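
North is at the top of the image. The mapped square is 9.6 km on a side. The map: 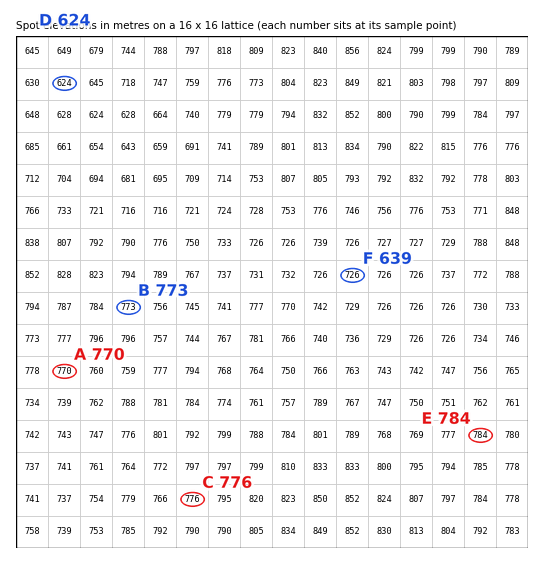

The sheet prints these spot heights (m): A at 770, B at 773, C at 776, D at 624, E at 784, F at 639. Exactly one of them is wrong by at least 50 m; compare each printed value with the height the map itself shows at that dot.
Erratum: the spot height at F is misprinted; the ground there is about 726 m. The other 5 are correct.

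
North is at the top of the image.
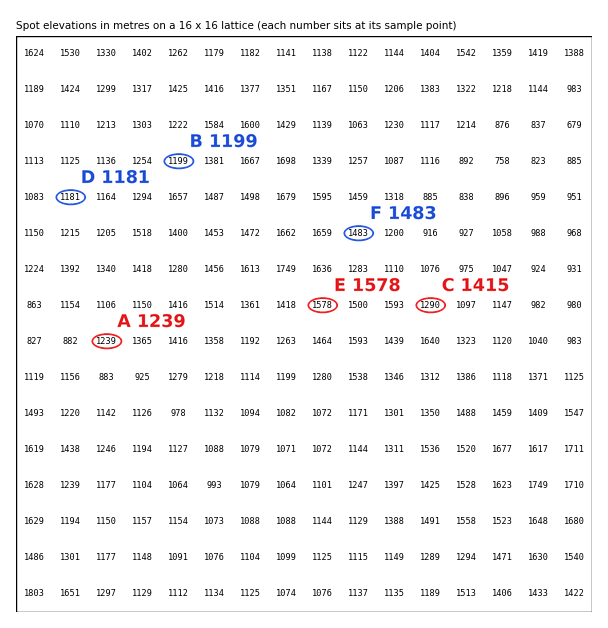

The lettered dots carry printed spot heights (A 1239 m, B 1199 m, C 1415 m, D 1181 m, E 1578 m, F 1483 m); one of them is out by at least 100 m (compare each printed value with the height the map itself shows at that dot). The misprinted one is C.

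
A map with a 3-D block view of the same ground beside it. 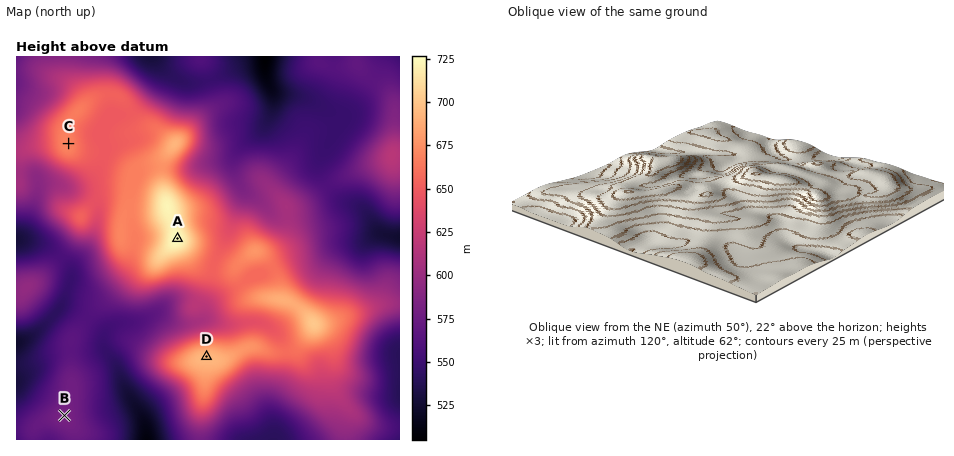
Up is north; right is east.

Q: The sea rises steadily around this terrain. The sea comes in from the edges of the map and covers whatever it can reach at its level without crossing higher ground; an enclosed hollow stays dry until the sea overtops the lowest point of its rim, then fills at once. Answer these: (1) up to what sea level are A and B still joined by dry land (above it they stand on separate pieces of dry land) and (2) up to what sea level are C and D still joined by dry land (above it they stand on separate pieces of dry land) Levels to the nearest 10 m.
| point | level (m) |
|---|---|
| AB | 560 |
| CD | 650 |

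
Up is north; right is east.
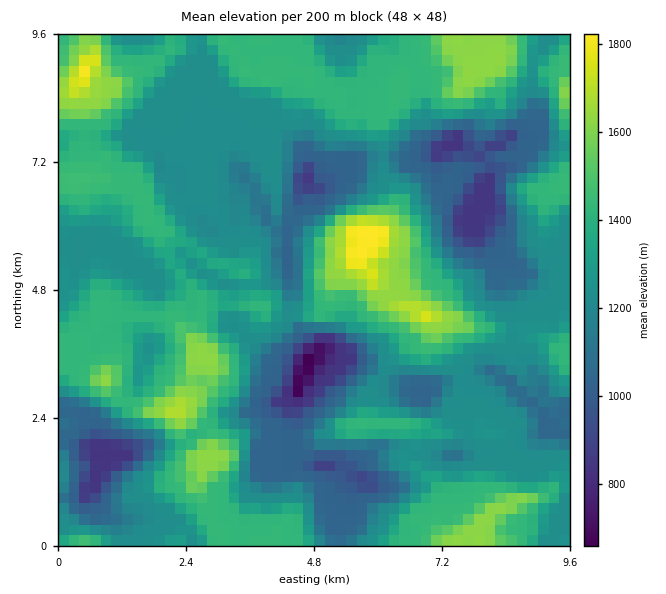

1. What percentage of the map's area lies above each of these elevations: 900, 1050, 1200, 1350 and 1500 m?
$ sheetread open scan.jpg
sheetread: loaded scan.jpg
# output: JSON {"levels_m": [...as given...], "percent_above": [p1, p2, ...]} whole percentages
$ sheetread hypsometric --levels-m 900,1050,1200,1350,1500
{"levels_m": [900, 1050, 1200, 1350, 1500], "percent_above": [96, 82, 74, 39, 11]}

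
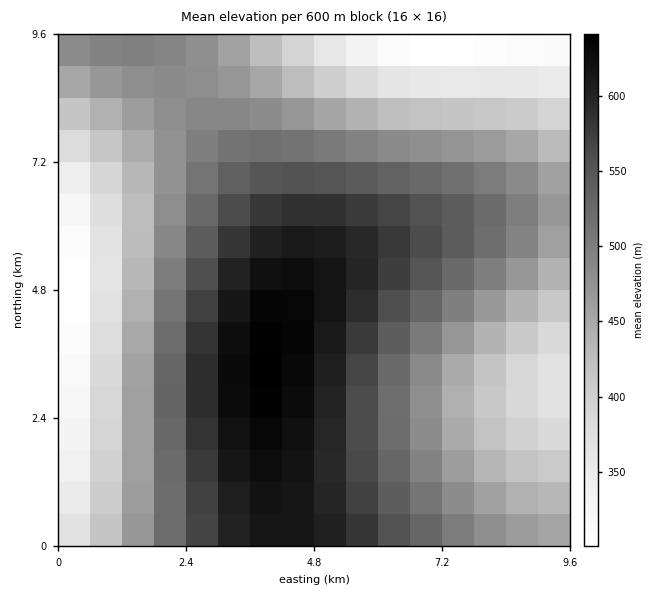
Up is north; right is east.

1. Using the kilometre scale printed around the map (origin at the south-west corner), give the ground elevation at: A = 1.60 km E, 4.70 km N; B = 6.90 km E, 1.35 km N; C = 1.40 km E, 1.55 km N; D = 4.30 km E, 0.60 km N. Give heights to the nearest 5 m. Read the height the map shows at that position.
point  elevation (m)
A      450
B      495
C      450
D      615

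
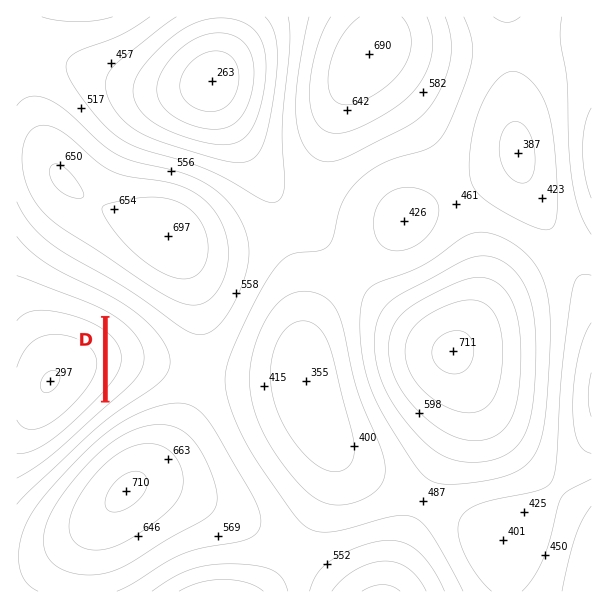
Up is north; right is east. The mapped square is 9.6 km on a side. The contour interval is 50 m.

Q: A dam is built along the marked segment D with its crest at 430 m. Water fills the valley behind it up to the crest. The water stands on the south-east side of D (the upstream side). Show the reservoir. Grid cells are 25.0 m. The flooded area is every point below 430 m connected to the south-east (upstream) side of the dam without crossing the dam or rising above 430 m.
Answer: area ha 39.9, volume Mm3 9.5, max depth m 58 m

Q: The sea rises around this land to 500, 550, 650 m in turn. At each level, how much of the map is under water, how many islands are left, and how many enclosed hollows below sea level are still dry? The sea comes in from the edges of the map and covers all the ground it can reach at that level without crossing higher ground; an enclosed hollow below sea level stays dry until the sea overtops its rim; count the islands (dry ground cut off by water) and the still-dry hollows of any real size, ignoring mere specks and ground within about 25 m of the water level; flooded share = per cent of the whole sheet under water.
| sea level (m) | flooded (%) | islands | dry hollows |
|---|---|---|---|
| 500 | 47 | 1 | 0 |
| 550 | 67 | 1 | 0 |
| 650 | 91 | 3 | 0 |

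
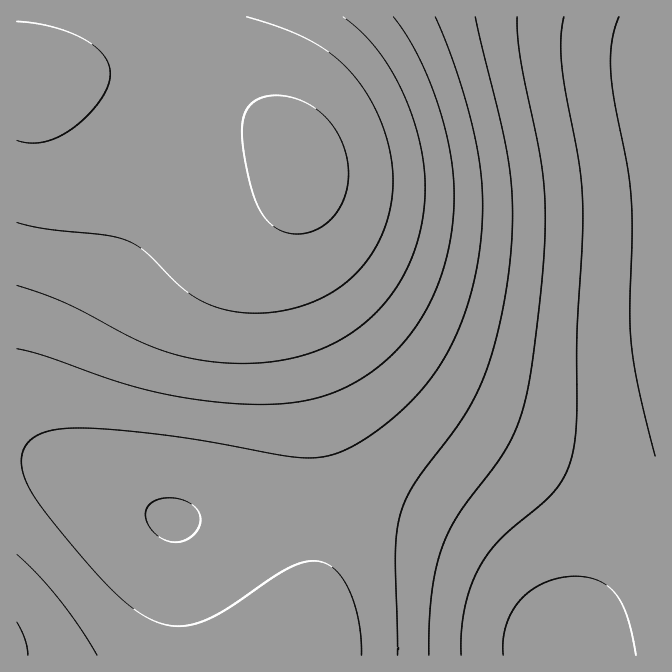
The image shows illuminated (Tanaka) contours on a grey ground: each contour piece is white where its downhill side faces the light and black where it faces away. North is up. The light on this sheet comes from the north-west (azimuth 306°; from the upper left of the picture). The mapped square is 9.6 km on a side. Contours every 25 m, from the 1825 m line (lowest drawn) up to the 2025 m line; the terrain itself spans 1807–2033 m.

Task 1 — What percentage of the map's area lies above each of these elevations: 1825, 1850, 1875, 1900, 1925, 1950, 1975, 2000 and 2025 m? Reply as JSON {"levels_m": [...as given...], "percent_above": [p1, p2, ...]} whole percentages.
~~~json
{"levels_m": [1825, 1850, 1875, 1900, 1925, 1950, 1975, 2000, 2025], "percent_above": [95, 84, 77, 70, 52, 39, 30, 22, 5]}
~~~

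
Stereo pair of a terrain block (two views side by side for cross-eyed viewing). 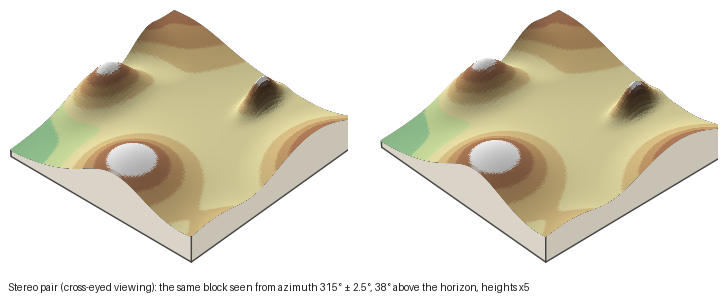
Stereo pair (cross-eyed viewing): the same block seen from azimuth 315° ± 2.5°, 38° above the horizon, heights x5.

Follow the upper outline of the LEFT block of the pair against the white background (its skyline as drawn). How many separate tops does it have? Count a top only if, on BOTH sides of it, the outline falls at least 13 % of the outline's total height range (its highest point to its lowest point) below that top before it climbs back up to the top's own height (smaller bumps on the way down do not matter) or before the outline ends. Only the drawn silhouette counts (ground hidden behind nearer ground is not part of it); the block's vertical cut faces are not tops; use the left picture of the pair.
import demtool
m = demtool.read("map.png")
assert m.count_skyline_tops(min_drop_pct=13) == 1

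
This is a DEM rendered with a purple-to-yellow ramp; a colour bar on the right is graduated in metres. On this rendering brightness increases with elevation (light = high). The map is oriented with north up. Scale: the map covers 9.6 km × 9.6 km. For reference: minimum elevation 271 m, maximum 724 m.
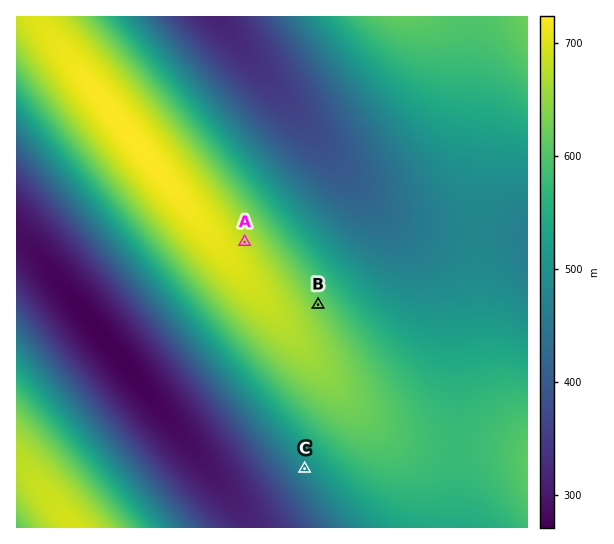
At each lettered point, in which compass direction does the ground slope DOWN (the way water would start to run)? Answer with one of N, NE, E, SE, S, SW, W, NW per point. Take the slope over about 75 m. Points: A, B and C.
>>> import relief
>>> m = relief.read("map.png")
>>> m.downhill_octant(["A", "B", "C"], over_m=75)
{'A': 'NE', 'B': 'NE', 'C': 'SW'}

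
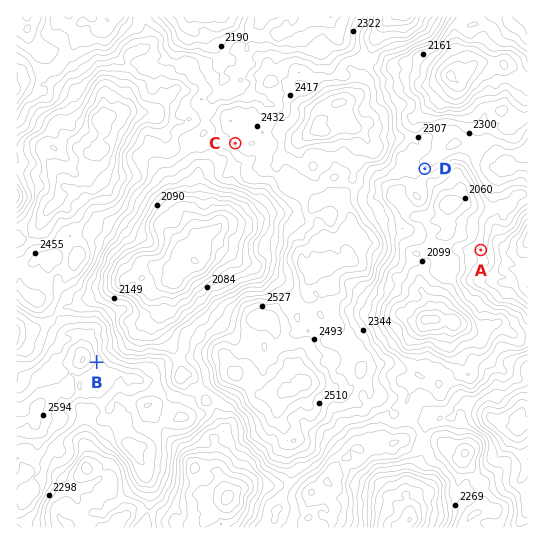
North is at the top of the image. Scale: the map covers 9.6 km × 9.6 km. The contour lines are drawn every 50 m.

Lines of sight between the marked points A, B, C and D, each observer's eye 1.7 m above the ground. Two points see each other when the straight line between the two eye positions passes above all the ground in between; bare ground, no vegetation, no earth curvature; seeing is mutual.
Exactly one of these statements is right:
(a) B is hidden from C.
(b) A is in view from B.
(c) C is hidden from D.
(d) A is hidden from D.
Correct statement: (c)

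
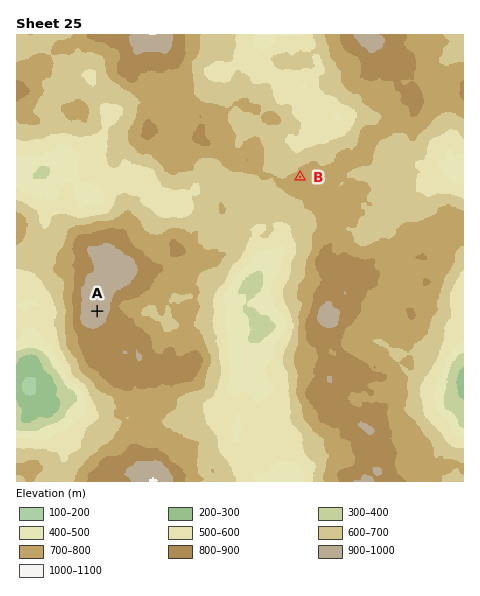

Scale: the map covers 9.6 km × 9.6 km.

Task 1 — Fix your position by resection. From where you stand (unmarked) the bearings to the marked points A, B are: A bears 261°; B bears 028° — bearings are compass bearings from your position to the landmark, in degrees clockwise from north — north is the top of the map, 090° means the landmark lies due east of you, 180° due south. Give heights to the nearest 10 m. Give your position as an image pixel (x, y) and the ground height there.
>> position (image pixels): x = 241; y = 288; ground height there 390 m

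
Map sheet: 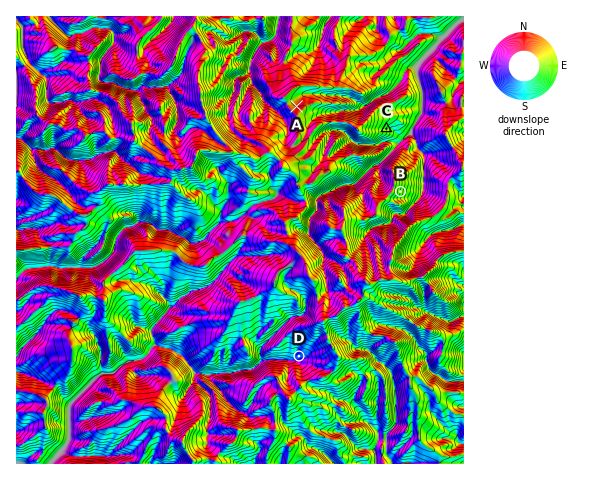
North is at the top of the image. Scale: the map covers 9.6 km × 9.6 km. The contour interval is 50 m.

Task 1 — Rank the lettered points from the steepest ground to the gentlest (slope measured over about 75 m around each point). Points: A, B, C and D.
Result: B C D A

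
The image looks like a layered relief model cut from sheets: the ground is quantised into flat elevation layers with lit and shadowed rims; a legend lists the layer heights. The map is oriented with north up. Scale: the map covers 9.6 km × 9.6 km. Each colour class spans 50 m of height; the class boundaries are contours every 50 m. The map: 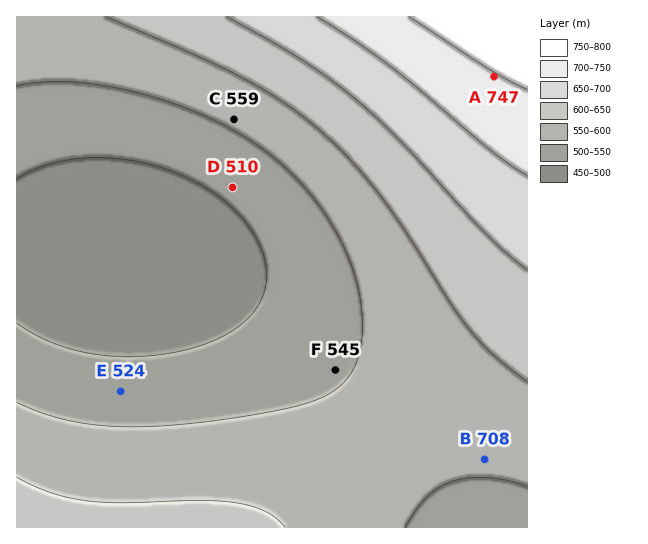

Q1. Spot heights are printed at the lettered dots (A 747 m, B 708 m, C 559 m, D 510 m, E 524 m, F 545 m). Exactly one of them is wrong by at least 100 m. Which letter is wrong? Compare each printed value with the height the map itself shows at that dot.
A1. B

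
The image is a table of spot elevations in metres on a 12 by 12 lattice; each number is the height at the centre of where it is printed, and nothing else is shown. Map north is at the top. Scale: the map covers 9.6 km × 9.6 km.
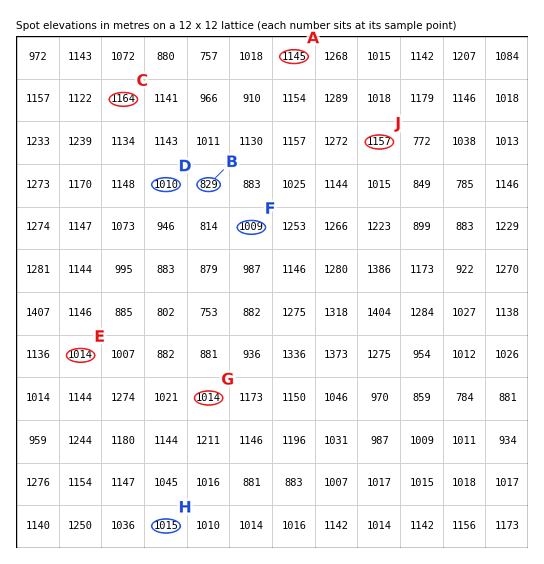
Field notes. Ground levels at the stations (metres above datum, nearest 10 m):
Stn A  1140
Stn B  830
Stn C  1160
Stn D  1010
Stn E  1010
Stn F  1010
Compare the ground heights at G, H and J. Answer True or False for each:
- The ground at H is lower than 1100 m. True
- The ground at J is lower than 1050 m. False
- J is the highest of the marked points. True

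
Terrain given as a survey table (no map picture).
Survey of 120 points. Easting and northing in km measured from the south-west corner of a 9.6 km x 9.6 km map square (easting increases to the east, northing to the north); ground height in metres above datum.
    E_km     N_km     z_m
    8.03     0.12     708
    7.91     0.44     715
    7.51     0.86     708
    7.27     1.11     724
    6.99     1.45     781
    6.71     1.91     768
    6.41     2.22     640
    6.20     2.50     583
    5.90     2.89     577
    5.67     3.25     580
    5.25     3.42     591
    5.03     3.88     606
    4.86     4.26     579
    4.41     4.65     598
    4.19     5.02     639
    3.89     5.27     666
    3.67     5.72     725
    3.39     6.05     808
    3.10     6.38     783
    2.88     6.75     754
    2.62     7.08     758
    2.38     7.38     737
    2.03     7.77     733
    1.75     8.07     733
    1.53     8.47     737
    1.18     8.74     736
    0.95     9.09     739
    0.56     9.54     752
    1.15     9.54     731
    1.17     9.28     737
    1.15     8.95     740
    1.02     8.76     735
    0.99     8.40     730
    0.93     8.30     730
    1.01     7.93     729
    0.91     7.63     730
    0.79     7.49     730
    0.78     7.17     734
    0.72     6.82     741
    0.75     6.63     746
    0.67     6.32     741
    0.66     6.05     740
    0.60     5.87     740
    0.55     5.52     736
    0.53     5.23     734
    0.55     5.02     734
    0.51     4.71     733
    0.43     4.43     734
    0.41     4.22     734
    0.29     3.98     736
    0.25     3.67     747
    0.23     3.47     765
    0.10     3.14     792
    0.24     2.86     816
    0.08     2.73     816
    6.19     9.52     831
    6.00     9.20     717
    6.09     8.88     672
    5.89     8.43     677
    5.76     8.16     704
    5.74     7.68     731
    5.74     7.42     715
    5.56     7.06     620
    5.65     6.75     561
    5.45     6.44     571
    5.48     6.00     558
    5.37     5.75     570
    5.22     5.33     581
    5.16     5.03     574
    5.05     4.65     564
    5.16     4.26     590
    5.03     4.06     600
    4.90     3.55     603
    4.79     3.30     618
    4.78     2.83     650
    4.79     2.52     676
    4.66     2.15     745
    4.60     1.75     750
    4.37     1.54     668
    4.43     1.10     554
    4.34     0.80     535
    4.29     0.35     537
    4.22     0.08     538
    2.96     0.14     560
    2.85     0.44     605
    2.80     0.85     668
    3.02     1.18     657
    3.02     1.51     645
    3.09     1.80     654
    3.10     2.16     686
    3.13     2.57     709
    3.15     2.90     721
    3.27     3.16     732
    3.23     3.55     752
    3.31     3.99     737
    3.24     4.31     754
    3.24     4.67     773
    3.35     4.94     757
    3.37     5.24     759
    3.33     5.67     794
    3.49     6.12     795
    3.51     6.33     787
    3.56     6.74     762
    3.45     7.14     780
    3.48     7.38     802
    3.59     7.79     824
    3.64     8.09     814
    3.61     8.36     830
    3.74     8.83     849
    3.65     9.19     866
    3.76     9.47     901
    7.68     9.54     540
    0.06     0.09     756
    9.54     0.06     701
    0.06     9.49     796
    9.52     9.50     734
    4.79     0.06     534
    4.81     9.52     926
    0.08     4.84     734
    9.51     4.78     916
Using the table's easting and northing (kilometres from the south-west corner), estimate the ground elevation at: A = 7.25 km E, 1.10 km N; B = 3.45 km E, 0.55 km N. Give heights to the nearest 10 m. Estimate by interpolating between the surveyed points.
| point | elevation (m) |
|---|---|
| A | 720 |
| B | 540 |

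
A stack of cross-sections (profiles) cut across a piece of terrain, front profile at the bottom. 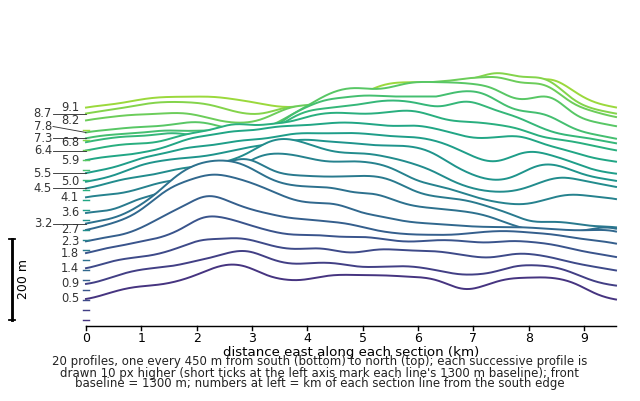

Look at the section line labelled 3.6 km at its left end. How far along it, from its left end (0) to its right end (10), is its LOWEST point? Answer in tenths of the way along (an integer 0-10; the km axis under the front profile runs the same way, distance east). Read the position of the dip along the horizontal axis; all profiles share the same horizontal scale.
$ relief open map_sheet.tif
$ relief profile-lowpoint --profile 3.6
10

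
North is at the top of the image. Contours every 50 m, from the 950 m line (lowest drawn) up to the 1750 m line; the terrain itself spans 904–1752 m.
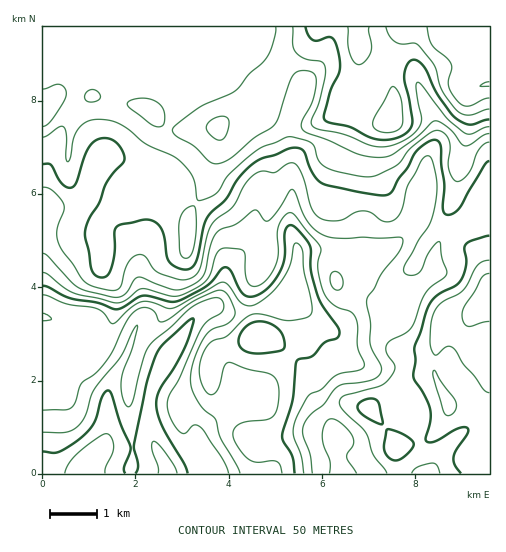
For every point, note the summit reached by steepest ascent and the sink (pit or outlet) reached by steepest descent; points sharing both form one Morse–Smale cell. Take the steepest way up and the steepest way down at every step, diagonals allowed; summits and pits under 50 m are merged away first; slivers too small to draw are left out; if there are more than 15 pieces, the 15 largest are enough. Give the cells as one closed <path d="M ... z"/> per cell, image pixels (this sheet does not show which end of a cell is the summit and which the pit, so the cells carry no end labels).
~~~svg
<path d="M489 26l-447 1 1 447 88-1 2-19-5-41 2-34 16-42 15-18 5-9 9-36 12-23 3-38 19-28 10-42-1-16 8-7 31-10-1 8 11 23 6 23 2 26-9 29 1 36-16 35 0 12 3 8 50 0 16 14 13 4 4-2 11-12 13-43 4 12 5 5 14 9 11 2 12-3 26-23 1-17 7-17 11-9 14-7 11-11 13-3z"/><path d="M489 209l-12 3-11 11-21 12-6 7-4 10-2 21-18 17-15 9-16-2-9-5-10-9-4-12-13 43-11 13-5 1-12-4-16-14-30 0 24 1 4 12-1 14-5 10-22 28-16 16 3 0 13-7 12-3 11 0 9 3 28 45 2 7 0 20 5 18 149-1z"/><path d="M256 111l-26 7-12 9 1 16-7 22-2 17-20 31-4 41-11 20-9 36-5 9-15 18-11 24-7 24 0 28 5 41-2 20 70-1-3-11-15-33-2-24 7-8 20-10 2-6-1-13 2-10 3-5 10-4-7-30-8-11 5-2 13 6 24-1 2-2-2-7 1-16 12-20 3-11-1-36 7-17 2-18-5-36-13-27z"/><path d="M225 349l-7 1-7 8-2 10 1 13-2 6-20 10-7 8 2 24 15 33 3 11 139 1-6-45-25-42-7-5-16-1-43 16 0-5-14-26z"/><path d="M267 308l-14 2 4 24-16 10-17 5 5 17 14 26 0 5 18-8 13-14 22-28 5-10 1-14-4-12-23 0z"/><path d="M214 306l-5 3 5 3 3 7 8 29 16-4 17-11-5-23-9 2-17 0z"/>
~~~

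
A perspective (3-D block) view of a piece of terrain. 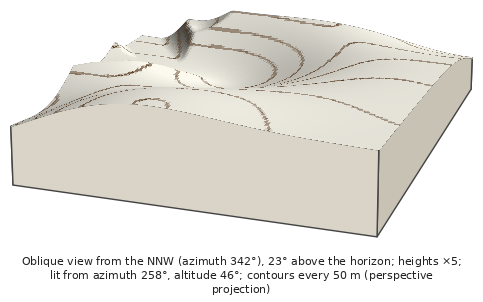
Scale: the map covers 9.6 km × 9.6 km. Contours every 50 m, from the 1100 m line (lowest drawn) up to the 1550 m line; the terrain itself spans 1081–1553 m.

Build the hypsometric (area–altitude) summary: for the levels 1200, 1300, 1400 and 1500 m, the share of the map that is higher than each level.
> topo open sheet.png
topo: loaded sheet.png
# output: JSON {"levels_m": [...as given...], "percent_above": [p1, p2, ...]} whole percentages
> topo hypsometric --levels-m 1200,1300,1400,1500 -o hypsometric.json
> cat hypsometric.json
{"levels_m": [1200, 1300, 1400, 1500], "percent_above": [87, 58, 34, 7]}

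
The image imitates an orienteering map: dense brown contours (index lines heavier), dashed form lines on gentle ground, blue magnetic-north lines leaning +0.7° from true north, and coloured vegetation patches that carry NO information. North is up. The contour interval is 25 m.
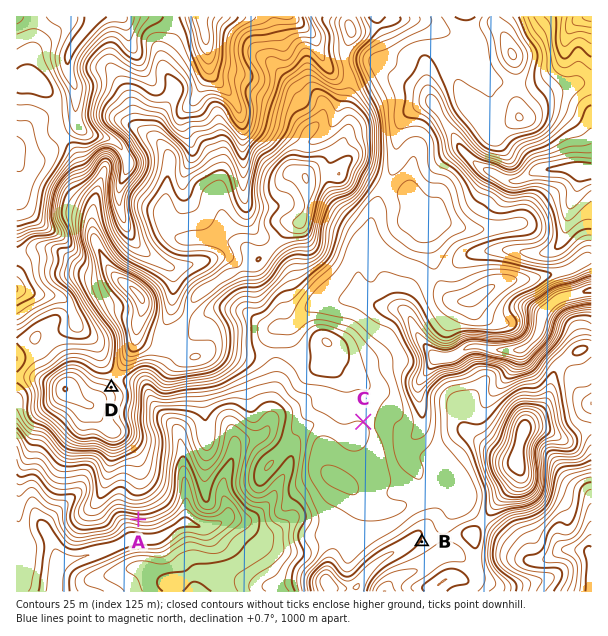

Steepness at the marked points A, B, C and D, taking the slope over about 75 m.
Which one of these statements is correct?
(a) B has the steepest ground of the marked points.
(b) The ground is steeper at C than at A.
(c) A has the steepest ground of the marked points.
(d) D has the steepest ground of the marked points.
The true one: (c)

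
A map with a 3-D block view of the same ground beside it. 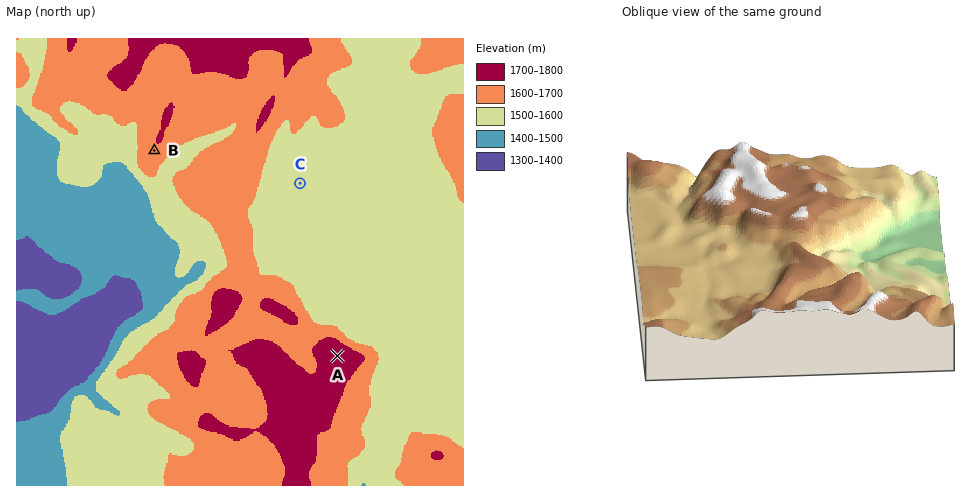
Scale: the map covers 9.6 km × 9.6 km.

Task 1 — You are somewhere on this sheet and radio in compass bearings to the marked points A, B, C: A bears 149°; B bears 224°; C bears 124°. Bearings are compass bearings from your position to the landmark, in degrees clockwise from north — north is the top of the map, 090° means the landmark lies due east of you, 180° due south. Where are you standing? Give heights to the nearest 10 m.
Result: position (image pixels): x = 192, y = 111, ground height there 1660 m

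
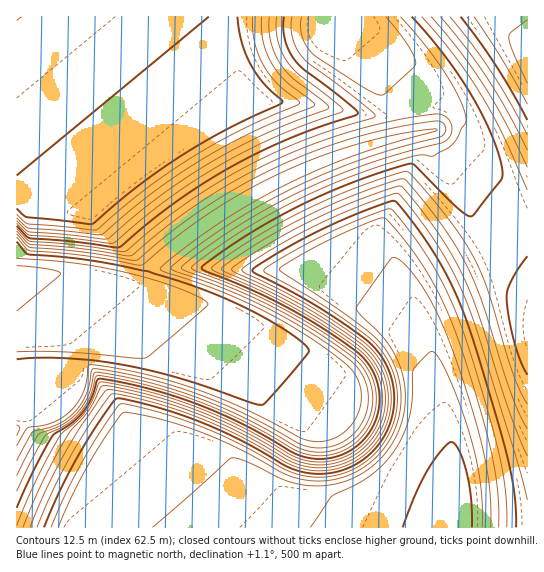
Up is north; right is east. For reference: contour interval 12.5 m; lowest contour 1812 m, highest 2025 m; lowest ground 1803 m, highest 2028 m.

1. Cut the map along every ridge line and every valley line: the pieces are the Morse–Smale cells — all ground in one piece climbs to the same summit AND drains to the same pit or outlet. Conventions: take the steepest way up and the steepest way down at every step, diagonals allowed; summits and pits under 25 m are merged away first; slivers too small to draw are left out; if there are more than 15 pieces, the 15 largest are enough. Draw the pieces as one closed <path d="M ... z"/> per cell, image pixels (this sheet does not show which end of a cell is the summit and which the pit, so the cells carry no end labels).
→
<path d="M429 132l-20 3-58 16-45 17-47 23-60 37-34 27-14 12-6 18-11 0-63-10-54-2-1 254 511 1 1-253-22-14-14-12-35-60-20-30z"/><path d="M322 16l-305 0-1 257 55 2 63 10 11 0 4-15 6-7 44-35 48-31 47-24 39-16 40-13 29-7 1-8-7-23-72-84z"/><path d="M527 16l-204 1 1 5 69 80 7 13 3 20 26-2 4 18 4 8 20 30 35 60 9 8 25 18 2-1z"/>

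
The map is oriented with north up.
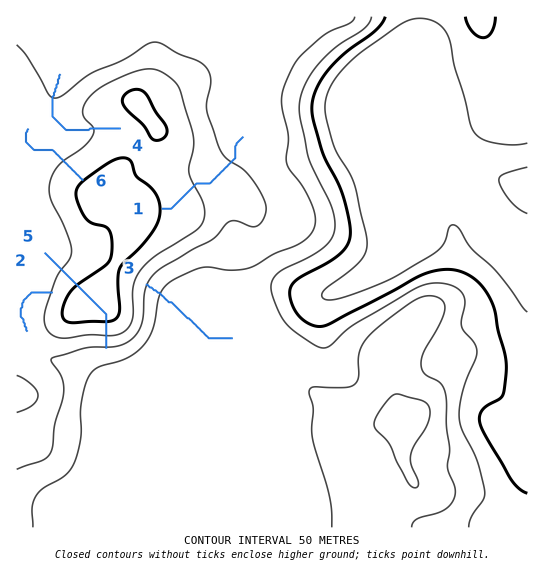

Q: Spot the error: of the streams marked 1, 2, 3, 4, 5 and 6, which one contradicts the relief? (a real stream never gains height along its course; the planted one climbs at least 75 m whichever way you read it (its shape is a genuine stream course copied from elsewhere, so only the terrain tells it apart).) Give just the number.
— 5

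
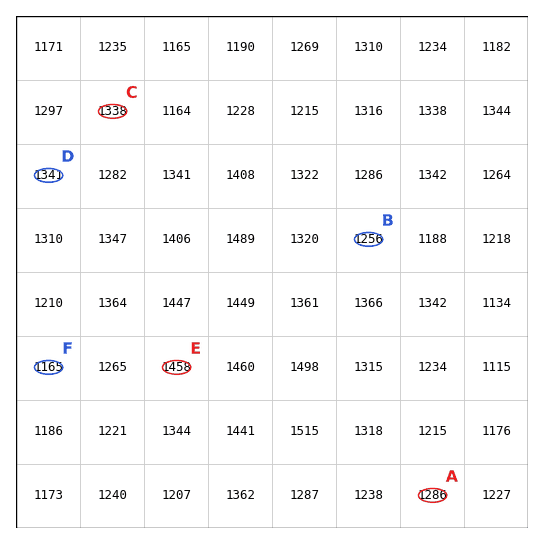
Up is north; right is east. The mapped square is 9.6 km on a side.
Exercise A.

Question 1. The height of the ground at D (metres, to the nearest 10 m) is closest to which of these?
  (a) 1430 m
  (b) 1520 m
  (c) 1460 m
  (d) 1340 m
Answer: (d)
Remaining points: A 1290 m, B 1260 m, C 1340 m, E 1460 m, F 1160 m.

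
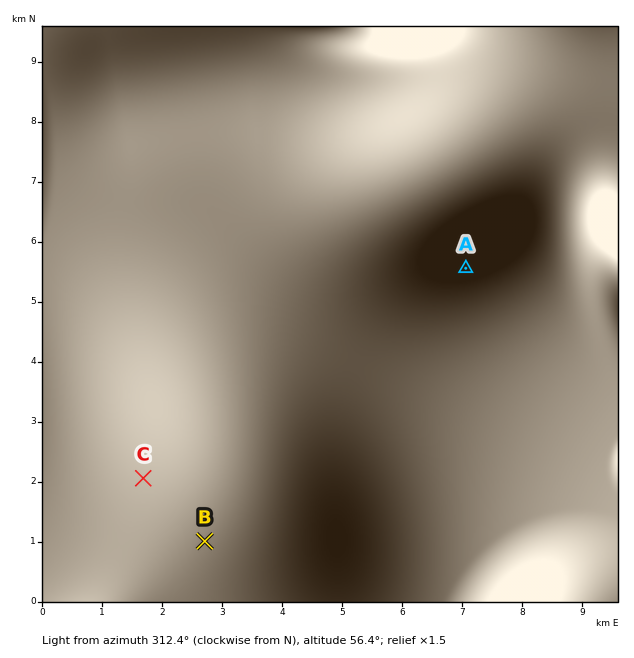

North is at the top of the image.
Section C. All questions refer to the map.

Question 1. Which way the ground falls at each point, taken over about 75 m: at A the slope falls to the S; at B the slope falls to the SW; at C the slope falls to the W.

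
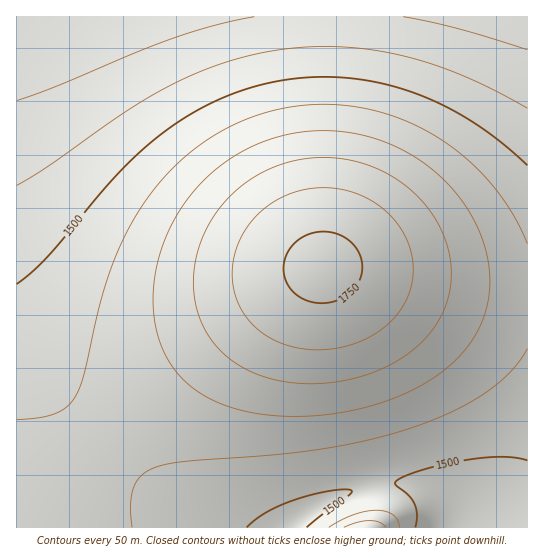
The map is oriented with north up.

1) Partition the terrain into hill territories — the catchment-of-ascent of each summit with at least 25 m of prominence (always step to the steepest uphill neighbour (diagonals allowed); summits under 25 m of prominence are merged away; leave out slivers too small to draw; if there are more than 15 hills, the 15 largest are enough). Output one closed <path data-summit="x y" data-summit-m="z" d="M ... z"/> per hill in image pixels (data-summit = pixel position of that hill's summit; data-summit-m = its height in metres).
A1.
<path data-summit="323 267" data-summit-m="1763" d="M527 16l-510 0-1 318 27 43 42 52 28 27 36 31 41 29 21 12 75 0 19-15 29-16 25-9 32-5 24 2 18 8 11 10 5 8 5 17 73 0z"/><path data-summit="17 527" data-summit-m="1587" d="M17 335l0 193 194-1-46-28-52-43-28-27-30-36-31-44z"/><path data-summit="366 527" data-summit-m="1639" d="M398 483l-28 2-36 12-29 16-18 14 166 0-4-16-11-14-15-9z"/>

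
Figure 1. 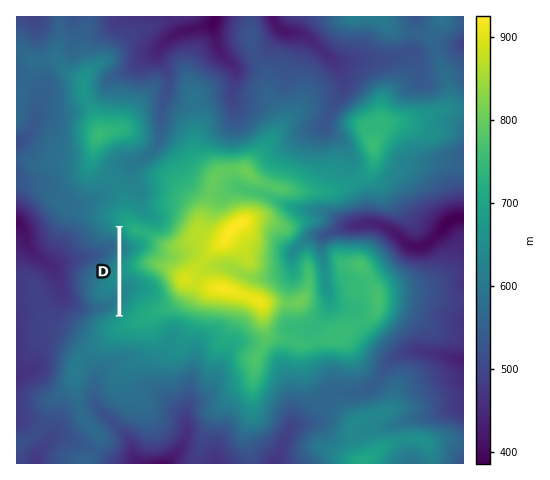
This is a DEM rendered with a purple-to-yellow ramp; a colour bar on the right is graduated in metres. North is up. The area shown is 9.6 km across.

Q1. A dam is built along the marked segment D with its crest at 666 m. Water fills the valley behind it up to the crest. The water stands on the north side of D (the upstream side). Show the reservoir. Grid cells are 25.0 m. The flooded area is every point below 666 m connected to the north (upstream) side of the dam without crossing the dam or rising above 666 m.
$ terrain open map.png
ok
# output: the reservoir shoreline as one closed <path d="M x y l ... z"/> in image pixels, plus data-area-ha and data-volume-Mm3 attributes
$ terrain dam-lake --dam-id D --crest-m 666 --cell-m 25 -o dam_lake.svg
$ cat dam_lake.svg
<path d="M122 231l0 83 6-7 7-12 7-8-1-3-4-4-10-5-4-4 3-9 10-14-10-11-4-6z" data-area-ha="37" data-volume-Mm3="7.95"/>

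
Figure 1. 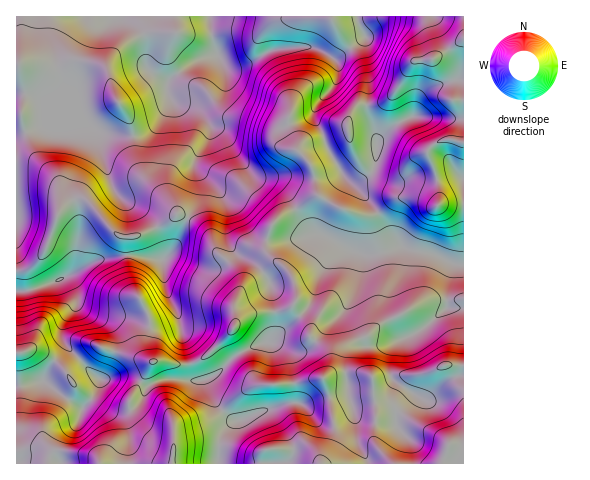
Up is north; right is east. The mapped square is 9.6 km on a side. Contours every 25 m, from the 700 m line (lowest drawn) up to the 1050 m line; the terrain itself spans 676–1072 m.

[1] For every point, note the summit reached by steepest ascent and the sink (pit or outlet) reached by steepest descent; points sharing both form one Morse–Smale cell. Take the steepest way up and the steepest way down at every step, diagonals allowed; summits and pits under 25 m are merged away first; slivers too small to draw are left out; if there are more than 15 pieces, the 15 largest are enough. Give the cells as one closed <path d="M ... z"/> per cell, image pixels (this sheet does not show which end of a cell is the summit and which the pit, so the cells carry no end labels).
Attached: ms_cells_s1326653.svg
<path d="M73 16l-57 1 0 254 10-1 13-11 9-14 11-35 8-7 15-5 8 4 28 33 9 2 0 26 3 21 10 14 10 25 9 0 10-5 6-5 0-6-10-19-2-29 8-7 6-9 8-21 11-19 2-7 0-18-3-9 0-4 19 20 12 18 0 33 4 9 8 10 17 8 12 14 5 10 4 32-1 14-6 10-13 2-19 9-17 18-14 7 5 14 8 14 10 10 9 4 48-18 19 1 15-5 21-4 6-2 1-4 8 30 1 21 11 24 95 0 1-198-10-2-21-10-17-2-12-5-39 8-15-5-29-16-9-2-12-15-13-23-11-10-19-6-22-25-9-16-12-9-10-12-11-9-17-3-5-5-13 24-11 10-10 3-28-1-15-6-15-11-9-16-7-6 0-13-7-22-3-33 7-7z"/><path d="M365 37l-24 19-8 3 5 5-1 16-4 7-16 17-5 9-7 6-17 5-10 0-37-18-10-10-4-7-1-16-9-19-21 6-22 16-6 6 0 12 6 8 23 7 17 19 6 2 6 7 16 25 15 16 14 4 9 6 10 11 10 18 12 15 9 2 29 16 15 5 39-8 12 5 17 2 21 10 9 2 1-147-52-3-22 12-12 12-1 4-2-12-8-20 1-34-4-25z"/><path d="M130 376l-29 3-5 12-13 17-19-10-21-17-26 5-1 77 202 0 1-19 4-11 12-13-6-3-13-14-10-24-9 2-33-2-17 7z"/><path d="M357 16l-233 1 16 10 4 9 3 10-1 16 4 9 18 10 28-21 21-6 9 19 1 16 4 7 10 10 43 20 25-10 11-17 13-12 5-11 0-12-5-5 8-3 24-20-7-14z"/><path d="M195 165l0 4 3 9 0 18-21 47-6 9-8 7 0 12 4 21 12 27 13 57 5 5 18-6 22-21 19-9 13-2 6-10 1-14-4-32-5-10-12-14-17-8-8-10-4-9 0-33-12-18z"/><path d="M124 16l-50 0-10 2-11 10 0 15 4 24 7 22-1 7 7 6 9 16 15 11 10 5 33 2 10-3 11-10 12-20 0-6-2-3 0-12-18-11-3-4 0-21-7-19z"/><path d="M463 16l-105 1 0 5 8 16-2 15 4 25-1 34 8 20 2 12 1-4 12-12 22-12 52 2z"/><path d="M82 198l-15 5-8 7-11 35-9 14-11 10-12 3 1 19 14-1 32-13 4 0 5 7 6 16-14 21-2 15 4 10 12 12 16-12 19 5 3-9-3-13-7-6-23-13-5-7 6 6 12 5 28 3 21 7 5-1-7-18-13-21-3-21 0-26-9-2-28-33z"/><path d="M348 389l-1 4-6 2-21 4-15 5-19-1-29 10-14 7-8 1-10 9-5 9-2 24 149 1 0-4-10-20-1-21z"/><path d="M67 277l-36 13-15 2 0 61 13-3 10 1 14 8 13 13 13-14-13-12-4-10 2-15 13-17-1-12z"/><path d="M175 309l0 4-6 5-19 7-3 25 4 11-36-9-13 26 28-2 17 10 17-7 32 2-4-5-13-57z"/><path d="M35 350l-19 4 0 31 8 1 19-5 21 17 19 10 13-17 4-12-20-20-14 13-18-16z"/><path d="M82 306l-2 1 3 3 23 13 7 6 3 12-1 11 32 9 4 0-4-11 3-26-26-7-28-3z"/><path d="M99 346l-8 1-12 11 18 20 5 1 6-10 6-18z"/>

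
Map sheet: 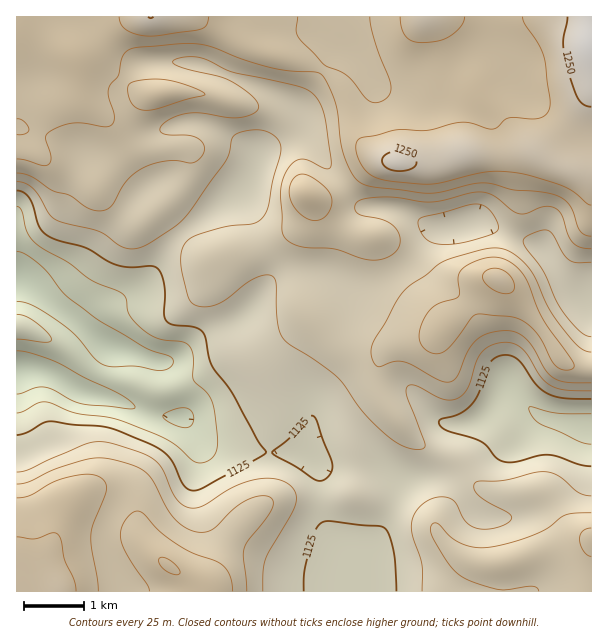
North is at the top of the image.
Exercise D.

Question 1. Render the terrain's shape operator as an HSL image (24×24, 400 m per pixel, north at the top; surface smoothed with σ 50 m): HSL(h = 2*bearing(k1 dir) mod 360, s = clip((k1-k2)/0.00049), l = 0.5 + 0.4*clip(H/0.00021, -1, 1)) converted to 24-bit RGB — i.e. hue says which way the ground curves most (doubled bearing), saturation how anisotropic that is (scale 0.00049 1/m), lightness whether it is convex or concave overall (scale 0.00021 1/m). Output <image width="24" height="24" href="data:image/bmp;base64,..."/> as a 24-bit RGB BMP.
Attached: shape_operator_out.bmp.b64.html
<image width="24" height="24" href="data:image/bmp;base64,Qk32BgAAAAAAADYAAAAoAAAAGAAAABgAAAABABgAAAAAAMAGAAATCwAAEwsAAAAAAAAAAAAAd3yFjKuGuauUVUGDcUt1eDw9bdldiMnL0MS9qGyfUEhwZWp3cXN9e3yAfHuAWVZ8WWCBspZpl2NLpYRCk59BQ3hEWnRrpKZze32SrK9+mJtlXT91a0SKpObWs+jeYFSiwUhJtjg4cWRVWHx5bHZ+eHt+fXh9XU91fElmnb5voOjpk6br07vwu5HfVFGrso5zem+Pto1+nnVkPkduZaKvitl2XoVPbj17sVN4zoCQp453R3trWWdyeGdZe31TO0x0c2+91fLVQ5FgSEoqWGErpEtAoFa6wtDijFq/t4WUu4qRT2mEVpp3stGMN7GoNSOPtoLC06fP5MHbeoDAMC6YvGy1j8SxL5GvM8O95MqyiTFpfUxVjIVMVIk8LdA/OZxHUzCx2rvi47fmq43Qd6S/w9SsQmKCFys+WZJqtq+A0qay1nXKRimKlHS3v7CNdEx9OF4tgHQjql9NecPRgJLly8bpobDMTkyTIT0bSXsjsIlHxIiPkKC6yLfHslHGLyRlbVo4iI0ojIYgelMvY0Fal5xWqp9WaSpAkaFCY9XRndnQVKpzKEoqdpRCsZhtV098i2a3X7CIT9G2ms66hbSrk1RRhylNYhtfnGlcn5xyn5d5cod8UlSEpK2DjTRkv0hoxf3eKZGciJM1nUFpmWhtSYpRiHE9Zk46a0+useK/L5+OgFUWMw0AUCAATkUXJDs0oqJopKR3lJ97d4l5T1JzkGVflEOa0vnZxShlTAcSe7kQGmk/nZprcCk2XzkKSkULRIo0q1YLMQgCooUTYYzmx+D0vor0dzXFcJpekqx4j5t8gXFsXkRgcH5iereLzeRXLQYev6p23O7SJXeFQCVLdQBD6odsbZTiKyYIdlYQovfUStDmq3kqVSsKKCQLrTxopsKmka6umISSjFWBdlyLc7CjdaqRzUNzaT6sqdWl2tqMRyZBGREiQSqP0frbu9f/qNn4zPr/nkPXLQgSWiUayEpRSLZyGJVOeMp0g3OeqmKanFeKhbmibqOqaHOYm3WwkH+/zrSz0YCJoieaHSNiSf+qzP/UFxpSvMbseBM2YBMpelm0hbHReIrH3JjXc62/U6IxKFo4hEd+sr2bk7OlZmyGZWx4b3V/eImTuKmkzni80z/WXnHKzP/cKq5vOhcyaCQQeyc/lX15d5VeX3xDQ2JRjGNrx6WZv52mQnp5JmpeoMSLkXl0fV5ycndfXIhsapuNmmdvqi9tvHKg1fTipPK4Mwg0ak1QRCguhIlIgo1emGdop5leLntZS4WQw7+rrYyjuIe9PYacf4k4cWUzak88jZBHSJY6O4xhS4q/l6zy1t712fLrsBSTaAZZl2AwYx2rtrWEXpJpX4aEx6mraLKSFIxsdL2ltJ7Kq5PKuTfUvG6de6ahX5e9s7jbs+DhOsK/KG88KVYYfIcUkTYALQgGUxRe7KmlMQlp3MyymnKkaLmHU8i83qbRTrZ4FGwmQHk3fktXjyiU309CqNJwLMuUJb1TzFEfWQkGSUUOLUcTKCAR0GshrKJjCxYo8O+6CSojuOx1ZJCyytXAPXxqRYRi2ZSxs5JgKVxBQGBOHg9Z9NnX1fb1uArMZQgAMhwBjHYVxMxQRGglDyQXg9FIkjU8KFNufe92R77/rezMRpesqXN1uGaFQHJRWoA905uIUoWQO3t/CzlR0/+8uRcuSQA256Po09P4zt/9zb/128D2daH3d5PUhZTUp9Xui6/LgJbCroduXkdUenFQg7R2a3vGg4bRtLXMuHq+UjNeI0Q2aOoPVg9JdkrFtPDcq7nPpYvGhWjGxsLbfnHSd2C/pLfDd2eRe3RfgGZqq2VwhGCSgLynr16Ah2weHjIJVEINeCEMe7U5QtnIULeTLRdDneeCTKxMdYdSgGZJcXRKpIFEd0FAYZtxj2eOq0Z4n2dQbHOIlXqZsp+GaKCBajqU6s311cz7kav/z+j8oq3yriWGRBYXKVdZqfCYXHlncWtUgWxafHxjkIVsfZ+DaYlqZEVgh1Bmv6eXbHRjcltatb59g3RjMLmCIcZKyJ0jljoWSRQBOg4BljscZ9PbX+7ofLl/f1V7gGRofIRneotubpV7l419emh3Vkh0l2WNvcCBcn+PbpiunLi1sXGXiiofMyYELy4FOTMNPdWmqNPst9nugJbIe2aTemZldl57l1t9qY1VaZROVIZTfYJleWNvXUhpZ5eWxr+ngJiVY4p2gHVilViN0Uzp4trxp7LyqM7tYsbMaId3h4Vjf3BnfnJ8e3aDY12Fclab0rS8nbjCapWrYm6PdF2UbHmjWZeUwL18"/>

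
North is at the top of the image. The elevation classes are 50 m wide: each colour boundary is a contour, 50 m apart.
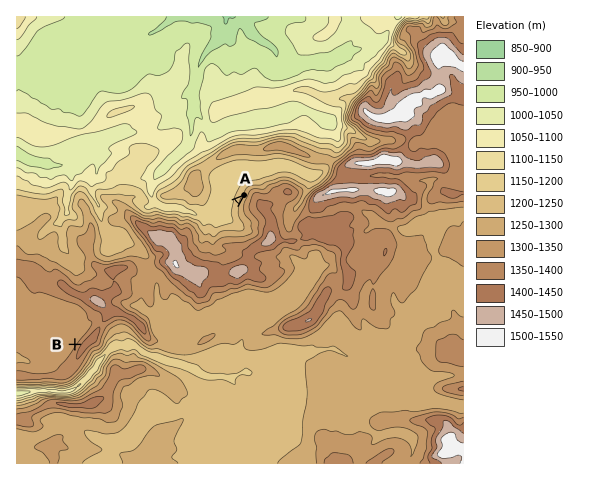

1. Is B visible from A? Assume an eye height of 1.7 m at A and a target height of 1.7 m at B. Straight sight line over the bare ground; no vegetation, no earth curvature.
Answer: no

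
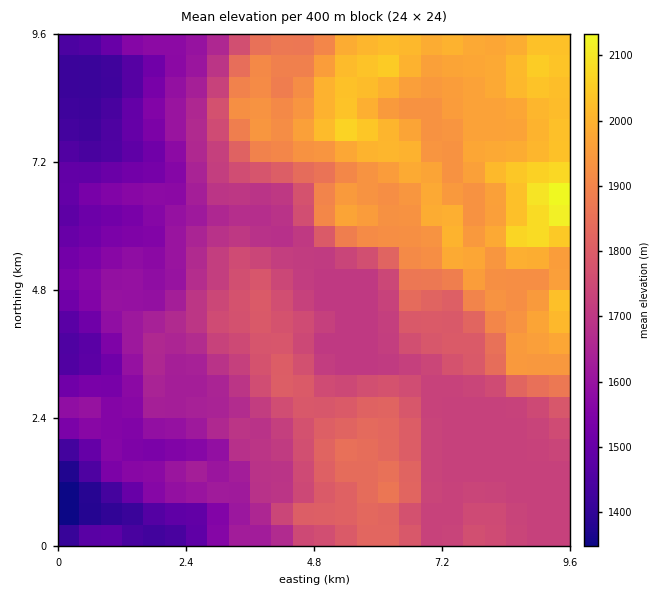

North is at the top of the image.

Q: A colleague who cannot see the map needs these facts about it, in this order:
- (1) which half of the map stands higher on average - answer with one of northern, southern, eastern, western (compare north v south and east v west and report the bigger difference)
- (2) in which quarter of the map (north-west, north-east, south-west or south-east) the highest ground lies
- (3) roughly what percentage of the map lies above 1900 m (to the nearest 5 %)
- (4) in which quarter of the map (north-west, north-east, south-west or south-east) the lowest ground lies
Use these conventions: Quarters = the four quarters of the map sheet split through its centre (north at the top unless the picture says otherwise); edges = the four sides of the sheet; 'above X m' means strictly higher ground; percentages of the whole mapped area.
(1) On average the eastern half of the map is the higher ground.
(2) The highest ground is in the north-east quarter.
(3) Ground above 1900 m makes up about 25 % of the sheet.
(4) The lowest point lies in the south-west quarter of the map.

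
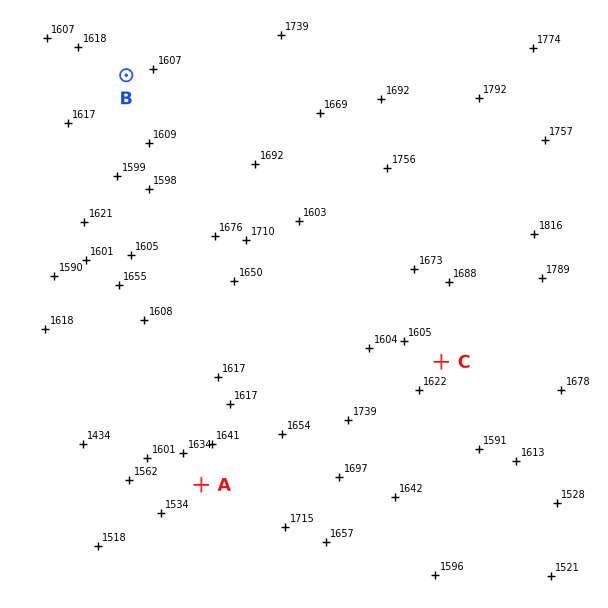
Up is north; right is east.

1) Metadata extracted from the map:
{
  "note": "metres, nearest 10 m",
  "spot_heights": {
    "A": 1620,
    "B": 1610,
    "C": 1620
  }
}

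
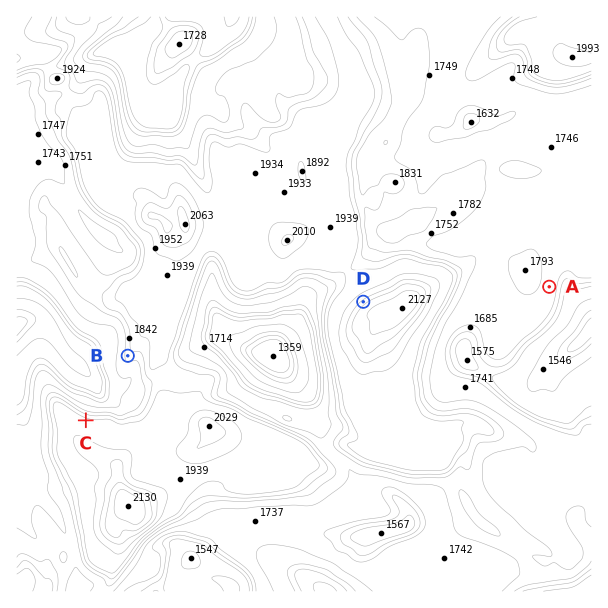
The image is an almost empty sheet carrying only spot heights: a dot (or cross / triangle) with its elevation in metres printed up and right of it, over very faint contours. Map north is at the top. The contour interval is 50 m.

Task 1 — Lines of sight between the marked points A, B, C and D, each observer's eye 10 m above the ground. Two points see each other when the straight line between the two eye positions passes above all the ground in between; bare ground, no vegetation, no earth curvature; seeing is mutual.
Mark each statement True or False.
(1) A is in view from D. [False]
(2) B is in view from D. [False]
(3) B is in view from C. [True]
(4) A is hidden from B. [True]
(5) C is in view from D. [True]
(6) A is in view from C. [False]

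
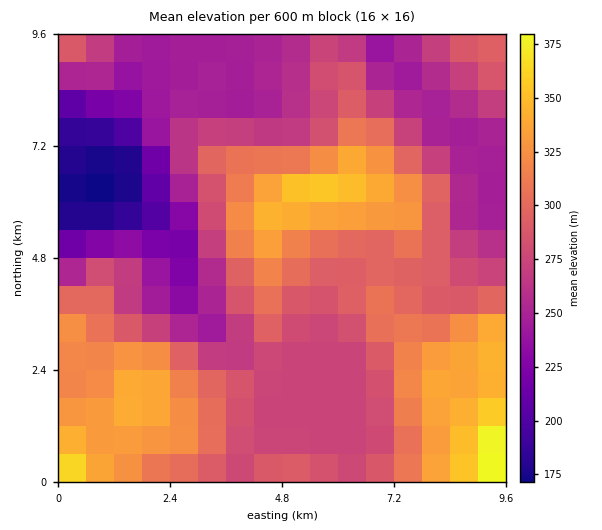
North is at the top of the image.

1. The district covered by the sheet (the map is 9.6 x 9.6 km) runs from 170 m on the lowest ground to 395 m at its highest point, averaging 280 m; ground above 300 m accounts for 31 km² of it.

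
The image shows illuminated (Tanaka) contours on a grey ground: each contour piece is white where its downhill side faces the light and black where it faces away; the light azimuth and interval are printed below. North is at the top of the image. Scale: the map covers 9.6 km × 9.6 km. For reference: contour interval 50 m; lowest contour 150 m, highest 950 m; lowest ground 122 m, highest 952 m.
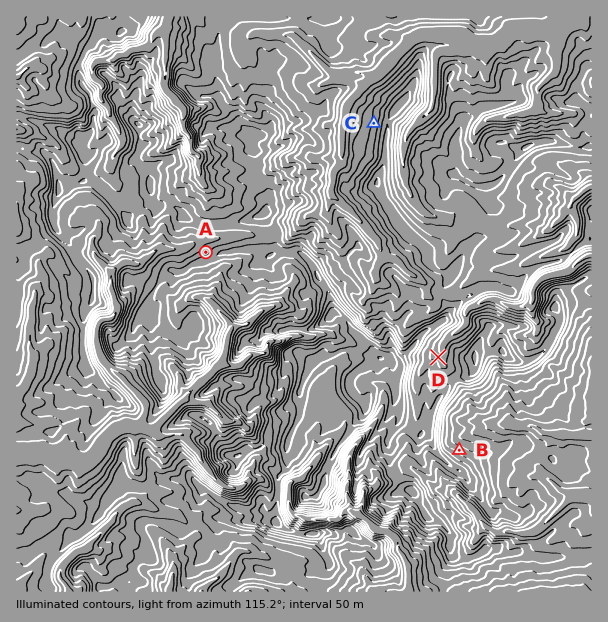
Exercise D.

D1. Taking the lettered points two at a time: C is below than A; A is above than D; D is above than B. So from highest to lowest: A D B C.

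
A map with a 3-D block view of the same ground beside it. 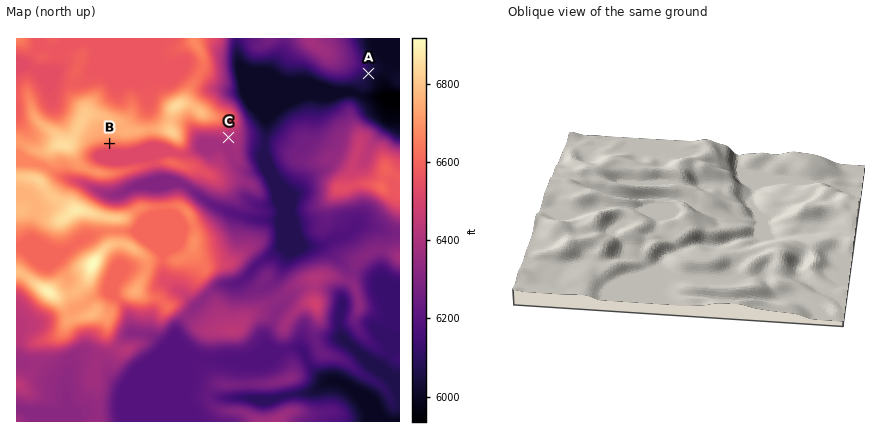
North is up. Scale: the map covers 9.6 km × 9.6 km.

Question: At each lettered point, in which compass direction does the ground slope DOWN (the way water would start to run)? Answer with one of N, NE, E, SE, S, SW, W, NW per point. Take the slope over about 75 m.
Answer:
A SE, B S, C S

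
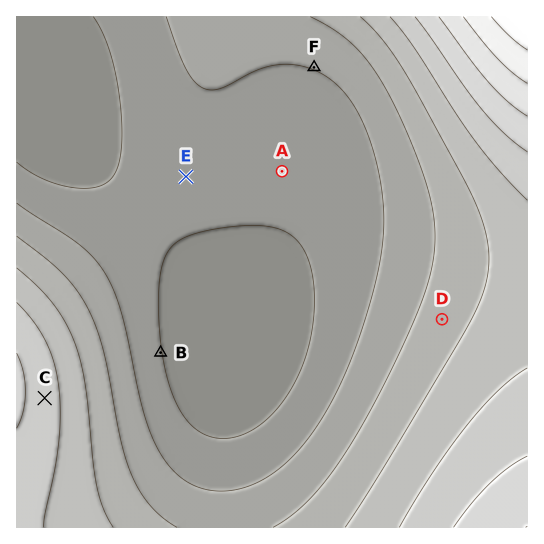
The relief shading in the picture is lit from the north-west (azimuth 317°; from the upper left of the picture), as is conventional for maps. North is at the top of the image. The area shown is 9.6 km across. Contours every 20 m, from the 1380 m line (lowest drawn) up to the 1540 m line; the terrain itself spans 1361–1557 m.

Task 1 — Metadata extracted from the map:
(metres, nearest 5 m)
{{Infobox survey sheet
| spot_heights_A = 1385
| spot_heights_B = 1380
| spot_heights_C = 1470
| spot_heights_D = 1430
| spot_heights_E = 1390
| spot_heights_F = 1400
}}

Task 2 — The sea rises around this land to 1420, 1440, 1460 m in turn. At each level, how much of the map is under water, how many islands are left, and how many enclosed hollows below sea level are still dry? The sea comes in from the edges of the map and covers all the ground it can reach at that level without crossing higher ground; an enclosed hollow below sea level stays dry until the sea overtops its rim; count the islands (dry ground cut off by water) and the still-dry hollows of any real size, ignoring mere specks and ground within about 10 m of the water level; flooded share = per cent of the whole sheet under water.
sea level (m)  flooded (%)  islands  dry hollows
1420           62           0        0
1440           75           0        0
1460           87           0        0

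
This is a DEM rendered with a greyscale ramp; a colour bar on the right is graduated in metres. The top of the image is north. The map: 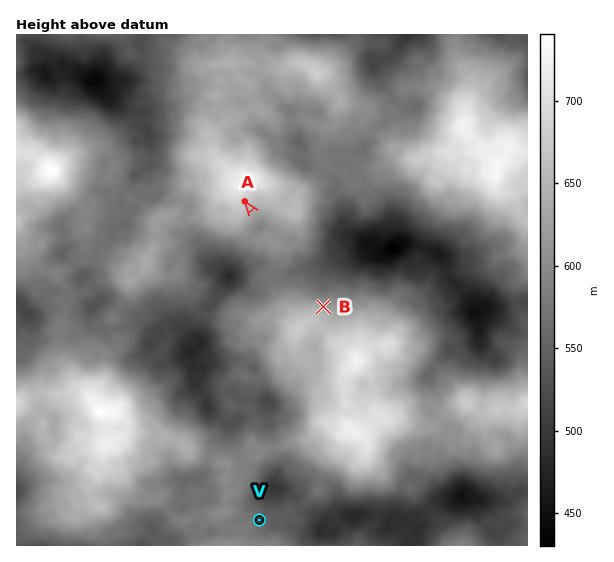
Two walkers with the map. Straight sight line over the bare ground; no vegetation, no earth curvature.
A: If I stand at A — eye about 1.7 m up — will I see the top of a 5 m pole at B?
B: Yes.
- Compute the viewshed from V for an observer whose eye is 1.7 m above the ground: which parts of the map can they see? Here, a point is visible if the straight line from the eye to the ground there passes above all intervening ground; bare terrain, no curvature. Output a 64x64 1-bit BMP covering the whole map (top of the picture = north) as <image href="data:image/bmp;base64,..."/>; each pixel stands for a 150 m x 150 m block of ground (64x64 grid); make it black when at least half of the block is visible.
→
<image width="64" height="64" href="data:image/bmp;base64,Qk0+AgAAAAAAAD4AAAAoAAAAQAAAAEAAAAABAAEAAAAAAAACAAATCwAAEwsAAAIAAAAAAAAA////AAAAAAAAAAAHgeAfAAAAAAeA4D8AAAAAA8AR/4EAAAAD4AH8OwAAAAHADfA/AAAAAE5/wB8AAAAcfH3ADQAAAA78fAAFAAAAD//8AAAAAAAH//AACQAAAAf/8AAJAAAAAf/wAAAAAAAAf+AAAAAEAAAf4AAAAAAAAA8AAAAAAAAADgAAAAAMAAAIAAAAAAAAAAgAAAAAAAAADAAAAAAAAAAYAAAAAAAAADAAAAAAAAAAeAAAAAAAAAD4AAAAAAAAAOAAAAAAAAAAIAAAAAAAAABgAAAAAAAAADAAAAAAAAAAAAAAAAAAAAAAAAAAAAAAAAAAAAAAAAAAAAAAAAAAAAAAAAAAAAAAAAAAAAAAAAAAAAAAAAAAAAAAAAAAAAAAAAAAAAAAAAAAAAAAAAAAAAAAAAAAAAAAAAAAAAAAAAAAAAAAAAAAAAAAAAAAAAAAAAAAAAAAAAAAAAAAAAAAAAAAAAAAAAAAAAAAAAAAAAAAAAAAAAAAAAAAAAAAAAAAAAAAAAAAAAAAAAAAAAAAAAAAAAAAAAAAAAAAAAAAAAAAAAAAAAAAAAAAAAAAAAAAAAAAAAAAAAAAAAAAAAAAAAAAAAAAAAAAAAAAAAAAAAAAAAAAAAAAAAAAAAAAAAAAAAAAAAAAAAAAAAAAAAAAAAAAAAAAAAAAAAAAAAAAAAAAAAAAAA=="/>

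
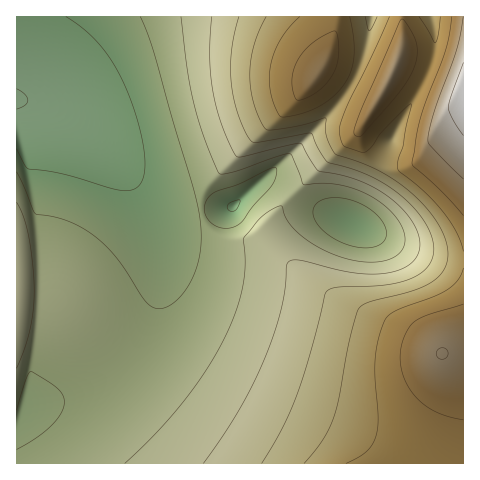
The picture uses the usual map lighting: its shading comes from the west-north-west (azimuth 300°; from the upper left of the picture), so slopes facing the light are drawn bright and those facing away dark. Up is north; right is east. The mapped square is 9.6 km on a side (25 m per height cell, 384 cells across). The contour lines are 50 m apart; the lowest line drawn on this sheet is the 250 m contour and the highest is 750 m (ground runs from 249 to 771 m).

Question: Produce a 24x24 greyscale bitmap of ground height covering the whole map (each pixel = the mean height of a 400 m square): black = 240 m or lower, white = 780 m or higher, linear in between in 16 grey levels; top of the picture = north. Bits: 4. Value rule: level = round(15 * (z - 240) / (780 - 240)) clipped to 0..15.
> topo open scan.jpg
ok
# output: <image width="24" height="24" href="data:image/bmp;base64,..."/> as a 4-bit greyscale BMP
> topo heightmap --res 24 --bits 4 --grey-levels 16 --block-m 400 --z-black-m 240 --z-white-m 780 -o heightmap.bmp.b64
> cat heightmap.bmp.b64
<image width="24" height="24" href="data:image/bmp;base64,Qk2WAQAAAAAAAHYAAAAoAAAAGAAAABgAAAABAAQAAAAAACABAAATCwAAEwsAABAAAAAAAAAAAAAAABEREQAiIiIAMzMzAERERABVVVUAZmZmAHd3dwCIiIgAmZmZAKqqqgC7u7sAzMzMAN3d3QDu7u4A////ADNEREVVZneImqqruzMzRERVZmd4maqruzMzNERVVmd4iZq7uzMzM0RFVWZ4iZq7zDMzMzREVWZ3iZq8zEMzMzNERVZ3iZq83UREQzM0RVZniJq83VREQzM0RFZneJq8zFREQzMzRFVneJmqu1REQzMzRFVnd3eImlREMzMzNFVmZlVniVRDMzIzNFVVRDNGeVMzMyIjM0VUMiNGikMzIiIjMjRDMjRXmzIiIiIjMiNEREZ5vCIiESIjRENFVnirzRERESI0RWVGeZms3RERESI0Vnh3irqs3gABESI0V4mpmsur3gABESM0Z4q7qry73gAREiNFZ5q8yqzLzhEREiNFZ5q8y6vLvRERIjNFZ4mry5rLrBESIjNFZ4mru5m7rA=="/>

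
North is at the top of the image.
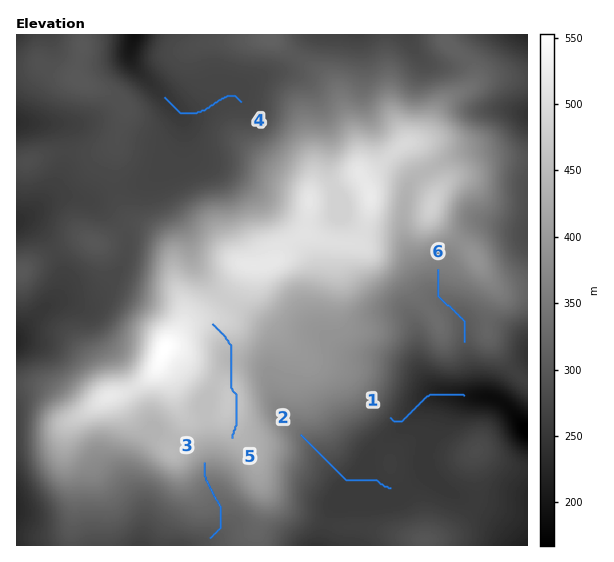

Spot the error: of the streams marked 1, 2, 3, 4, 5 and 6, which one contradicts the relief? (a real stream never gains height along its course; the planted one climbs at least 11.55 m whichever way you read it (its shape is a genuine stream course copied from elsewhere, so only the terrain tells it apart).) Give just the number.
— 5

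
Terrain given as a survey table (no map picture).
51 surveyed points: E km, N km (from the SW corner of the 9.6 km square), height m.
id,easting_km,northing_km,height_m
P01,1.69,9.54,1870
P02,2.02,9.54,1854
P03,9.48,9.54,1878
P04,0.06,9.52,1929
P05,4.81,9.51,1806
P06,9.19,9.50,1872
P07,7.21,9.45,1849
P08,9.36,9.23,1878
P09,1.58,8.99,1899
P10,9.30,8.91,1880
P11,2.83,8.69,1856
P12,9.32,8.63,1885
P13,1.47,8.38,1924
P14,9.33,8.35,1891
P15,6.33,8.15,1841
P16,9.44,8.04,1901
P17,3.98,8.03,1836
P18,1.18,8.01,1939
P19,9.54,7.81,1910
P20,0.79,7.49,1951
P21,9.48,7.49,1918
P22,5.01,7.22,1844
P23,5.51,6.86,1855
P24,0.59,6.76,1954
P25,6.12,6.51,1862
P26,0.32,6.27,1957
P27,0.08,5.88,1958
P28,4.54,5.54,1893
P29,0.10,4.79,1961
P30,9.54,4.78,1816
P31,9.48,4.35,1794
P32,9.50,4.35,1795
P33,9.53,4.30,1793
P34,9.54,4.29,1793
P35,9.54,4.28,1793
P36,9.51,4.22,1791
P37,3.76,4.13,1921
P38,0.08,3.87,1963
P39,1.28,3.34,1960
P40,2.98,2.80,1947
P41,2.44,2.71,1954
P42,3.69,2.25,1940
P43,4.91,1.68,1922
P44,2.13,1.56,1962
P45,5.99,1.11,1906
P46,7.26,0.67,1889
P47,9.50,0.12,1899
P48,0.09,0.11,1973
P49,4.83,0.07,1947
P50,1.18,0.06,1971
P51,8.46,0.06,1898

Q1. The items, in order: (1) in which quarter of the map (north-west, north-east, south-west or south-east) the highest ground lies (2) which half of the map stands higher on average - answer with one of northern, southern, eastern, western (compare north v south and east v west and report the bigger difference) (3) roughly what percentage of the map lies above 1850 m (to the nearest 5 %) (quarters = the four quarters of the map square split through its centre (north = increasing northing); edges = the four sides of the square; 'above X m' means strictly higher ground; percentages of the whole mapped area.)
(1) The highest ground is in the south-west quarter.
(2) On average the western half of the map is the higher ground.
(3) About 80 % of the map lies above 1850 m.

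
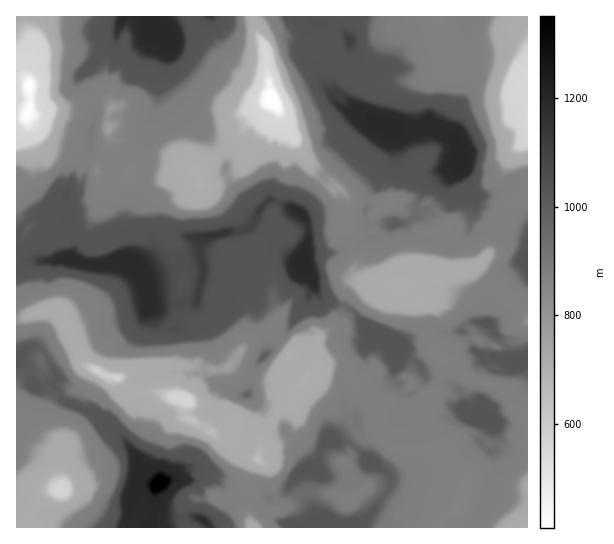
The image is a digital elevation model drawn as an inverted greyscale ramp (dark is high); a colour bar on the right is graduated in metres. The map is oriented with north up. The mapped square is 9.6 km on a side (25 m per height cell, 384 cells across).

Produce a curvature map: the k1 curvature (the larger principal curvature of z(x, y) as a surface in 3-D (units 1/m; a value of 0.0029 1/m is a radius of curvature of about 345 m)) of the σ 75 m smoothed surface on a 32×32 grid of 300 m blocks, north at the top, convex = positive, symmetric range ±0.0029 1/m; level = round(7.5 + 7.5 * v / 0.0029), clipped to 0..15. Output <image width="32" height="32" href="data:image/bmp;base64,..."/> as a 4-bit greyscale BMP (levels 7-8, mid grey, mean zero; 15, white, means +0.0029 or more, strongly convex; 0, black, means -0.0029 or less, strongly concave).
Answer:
<image width="32" height="32" href="data:image/bmp;base64,Qk12AgAAAAAAAHYAAAAoAAAAIAAAACAAAAABAAQAAAAAAAACAAATCwAAEwsAABAAAAAAAAAAAAAAABEREQAiIiIAMzMzAERERABVVVUAZmZmAHd3dwCIiIgAmZmZAKqqqgC7u7sAzMzMAN3d3QDu7u4A////AIicm7mLn9yc3JvNuIiIjJiKuqnJm4qIqYi5aPh4iIjKezl6rP68qZvcmZiNiIiImZm7i33O2uy4j82L3piIeIzIiMifuc6XmIvLfsiIiIqYqmas+4mpmIisjtmIiHeKp4q6rtnIeZiI6LyZeIiKzNiHn/yHm5yHvoe6iIiInbyXrem7qKmK3fqIi5eJmIqqh8nbh4qKu8qqiIjIfX6YibqpyKq5iJrIv4iHy33Kh77MzaisrLu6mqvnfJ2614jZyay3yLupqtp5vmt+27us35mYh8e7yoqLy2/M3oiZi5qbu6yIq7iNeIq53al3iHq4iMqXipyofYiJnPiWd4iInIqf///aqI2HiJzYq7h3iIm9mJxnu5eMd4ib65iczNzaq6iIu5mZ3f64hvd4nJeIuIrKipe7vKqrqp/ZiZzKmNiIi7uHiJxnaszMuqmXeru8iJndqIjHh32suqiY3Mq8x6m4uZiIx4ese6x7nIiI29mcrJuJiMZ4qYq7q8iMlprqiaesqaicvcjJhryK2bzMubl5m6qoiIqri7irrKzMy7iKq4yaiaiKjIdpq+yoi725mom+iKrciNq4ibyXipeIupm6nfm6icmbyIu4iIvId4yoh4u6mr2sfLidh4m7mIiMuXasuayZycunrIjMZ4iIi4y8q8r7i5i9mqyIm3eIiIt5"/>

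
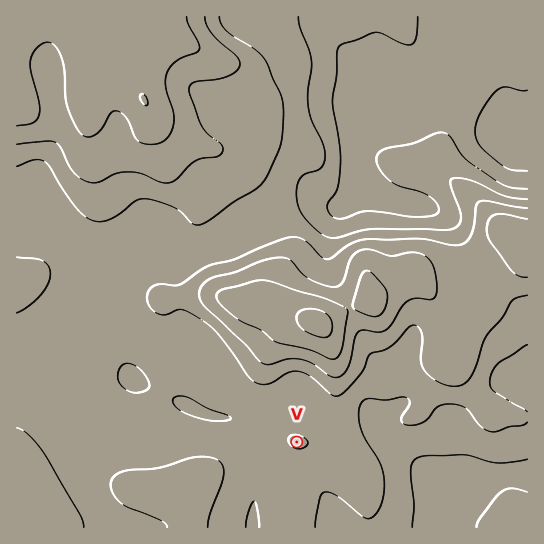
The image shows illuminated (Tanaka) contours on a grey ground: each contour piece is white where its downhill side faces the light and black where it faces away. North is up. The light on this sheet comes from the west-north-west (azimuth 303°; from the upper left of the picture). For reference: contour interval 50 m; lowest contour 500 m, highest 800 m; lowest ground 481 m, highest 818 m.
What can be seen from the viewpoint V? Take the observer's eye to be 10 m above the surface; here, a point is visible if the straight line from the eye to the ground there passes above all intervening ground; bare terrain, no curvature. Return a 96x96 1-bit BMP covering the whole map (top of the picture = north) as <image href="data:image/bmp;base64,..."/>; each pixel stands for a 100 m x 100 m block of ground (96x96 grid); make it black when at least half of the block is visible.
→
<image width="96" height="96" href="data:image/bmp;base64,Qk2+BAAAAAAAAD4AAAAoAAAAYAAAAGAAAAABAAEAAAAAAIAEAAATCwAAEwsAAAIAAAAAAAAA////AAAAAAAAAAAAf////+AAAAAYAAAAf////+AAAAAcAAAAf////8AAAAC8AAAAP////8AAAAP+AAAAP////4AAAAf+AAAAP////4AAAAf/AAAAP////4AAAAP/AAAAH////4AAAAD/gAAAH////4AAAAD/gAQAH////4AAAAD/wAYAH////4AAAAD/wA4AP//x/wAAAAD/4A4Af/+B/wAAAAD/8DwA//8P/gAAAB////wB//4f/AAAAP////8H//w/+AAAAf////////w/8AAAA/////////w/8AAAB/////////wf8AAAD/////////wD8AAIH/////////4D8AA8P/////////+H8AA8P87/////////+AA//8T/////////+AA//4D//////////AB//AD//////////A//+AD/////////////8AD/////////////4AD//////////P3/4AD//////////Hj/4AD//////5//+BB/4AD/////8B//+Bh/wAD/////4P//8Aw/wAD/////4f//8A4/wAD/////4///8Ae/wAD/////5/7/4Af/gAD///////x/wA5/gAD///////wfAAw/gAD///////wAAAw/gAD///D///gAABg/AAD//+B//+AAAAAfAAD//8A//wAAAAAeAAD//4A/AAAAAAAeAAD//wAcAAAAAAAcAAD//gAAAAAAAAAYAAD//AAAAAAAAAAAAAD/+AAAAAAAAAAAAAP/8AAAAAAAAAAAAAcf8AAAAAAAAAAAAA8H4AAAAAAAAAAAAB8D4AAAAAAAAAAAAB8DwAAAAAAAAAAAAB8BwAAAAAAAAAAAAD4BgAAAAAAAAAAAADwBAAAAAAAAAAAAAHgOAAAAAAAAAAAAAHD4AAAAAAAAAAAAACD4AAAAAAAAAAAAAADwA8AAAAAAAAAAAADgB8AAAAAAAAAAAADgD8AAAAAAAAAAAADAH8AAAAAAAAAAAACAH8AAAAAAAAAAAACAH8AAAAAAAAAAAAAAP4AAAAAAAAAAAAAAP4AAAAAAAAAAAAAAH4AAAAAAAAAAAAAAHwAAAAAAAAAAAACAHwAAAAAAAAAAAADgDgAAAAAAAAAAAADwDgAAAAAAAAAAAAD4DAAAAAAAAAAAAAD8DAAAAAAAAAAAAAD8DAAAAAAAAAAAAAD8DAAAAAAAAAAAAAD8CAAAAAAAAAAAAAD8CAAAAAAAAAAAAAD8AAAAAAAAAAAAAAD8AAAAAAAAAAAAAAD4AAAAAAAAAAAAAAB4AAAAAAAAAAAAAAAwAAAAAAAAAAAAAAAwAAAAAAAAAAAAAAAgAAAAAAAAAAAAAABgAAAAAAAAAAAAAABAAAAAAAAAAAAAAADAAAAAAAAAAAAAAACAAAAAAAAAAAAAAACAAAAAAAAAAAAAAAAAAAAAAAAAAAAAAAAAAAAAAAAAAAAAAAAAAAAAAAAAAAAAAAAAAAAAAAAAAAAAAAAAAAAAAAAAAAAAAAAAAAAAAAAAAAAAAAAAAAAAAAAAAAAAAAA="/>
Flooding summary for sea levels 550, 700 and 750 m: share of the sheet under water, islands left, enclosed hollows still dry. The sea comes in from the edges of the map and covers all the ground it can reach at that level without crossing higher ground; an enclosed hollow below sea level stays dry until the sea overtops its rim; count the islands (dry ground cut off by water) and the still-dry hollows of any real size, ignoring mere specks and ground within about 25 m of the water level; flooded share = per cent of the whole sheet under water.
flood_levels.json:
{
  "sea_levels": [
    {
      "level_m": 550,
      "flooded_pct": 14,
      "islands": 0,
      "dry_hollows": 0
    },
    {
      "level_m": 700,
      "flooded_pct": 81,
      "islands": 1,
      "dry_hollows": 0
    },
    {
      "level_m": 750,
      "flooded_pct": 91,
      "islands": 1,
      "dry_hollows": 0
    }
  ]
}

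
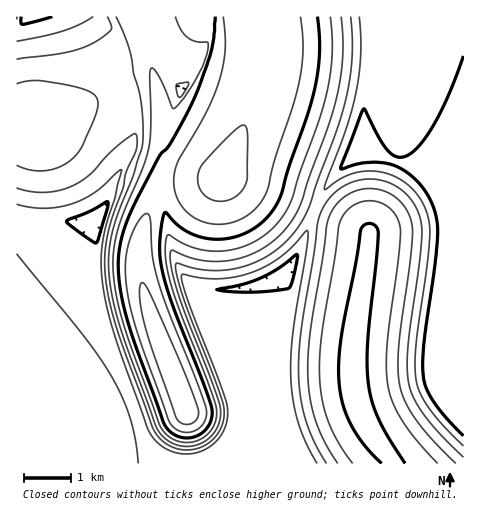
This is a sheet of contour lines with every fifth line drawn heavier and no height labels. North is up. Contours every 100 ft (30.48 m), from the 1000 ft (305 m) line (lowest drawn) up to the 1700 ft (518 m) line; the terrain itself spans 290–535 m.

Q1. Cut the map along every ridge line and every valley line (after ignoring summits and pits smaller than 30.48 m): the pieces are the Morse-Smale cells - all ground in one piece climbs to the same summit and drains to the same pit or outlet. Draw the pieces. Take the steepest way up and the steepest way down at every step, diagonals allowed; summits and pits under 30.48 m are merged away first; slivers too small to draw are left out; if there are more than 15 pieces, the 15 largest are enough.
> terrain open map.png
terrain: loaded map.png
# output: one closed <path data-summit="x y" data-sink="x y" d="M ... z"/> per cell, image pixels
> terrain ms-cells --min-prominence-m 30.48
<path data-summit="186 410" data-sink="101 215" d="M116 87l-71 37-7 3-22-1 0 307 3 2 30 0 50-5 32-7 53-18-37-101-7-33 0-27 2-13 12-37 3-5 5-2 0-7-5-10-30-11 7-18 1-19z"/><path data-summit="354 386" data-sink="463 426" d="M381 158l-32 0-19 23-15 28 11 7 37 14 7 5-17 112 0 36 4 19 9 23 27 39 70 0 1-271-27-9-34-19z"/><path data-summit="186 410" data-sink="292 263" d="M162 186l-6 3-12 33-4 22 0 27 7 33 37 101-53 18-32 7-50 5-32-1 0 30 288-1-17-42-6-29-1-56 2-41-5-21-27 12-23 4-22 0-16-3-6-9-13-29z"/><path data-summit="223 176" data-sink="463 426" d="M370 16l-108 1 2 17-2 39-9 32-30 72 30 8 56 23 5 2 2-2 14-27 17-19 15-42 8-30 3-30 0-26z"/><path data-summit="223 176" data-sink="101 215" d="M262 16l-130 1 16 38 6 21-17 1-21 11 19 34-1 19-6 17 29 12 4 5 1 11 38-3 16-4 8-4 29-70 9-32 2-39z"/><path data-summit="354 386" data-sink="292 263" d="M316 211l-4 4-7 22-10 22-7 8-10 6 5 22-2 84 7 42 18 43 86 0 0-4-17-20-13-22-9-35 1-48 16-100-7-5z"/><path data-summit="186 410" data-sink="463 426" d="M463 16l-92 1 2 17-2 49-9 37-12 38 31 0 9 3 13 4 34 19 27 8z"/><path data-summit="223 176" data-sink="292 263" d="M228 177l-28 6-37 4 4 38 4 24 13 29 6 9 6 2 40 0 22-6 20-9 10-7 7-8 20-48-46-20z"/><path data-summit="186 410" data-sink="26 17" d="M78 16l-62 1 1 109 21 1 7-3 71-37z"/><path data-summit="223 176" data-sink="26 17" d="M131 16l-52 1 38 70 20-10 17-1-10-30z"/>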